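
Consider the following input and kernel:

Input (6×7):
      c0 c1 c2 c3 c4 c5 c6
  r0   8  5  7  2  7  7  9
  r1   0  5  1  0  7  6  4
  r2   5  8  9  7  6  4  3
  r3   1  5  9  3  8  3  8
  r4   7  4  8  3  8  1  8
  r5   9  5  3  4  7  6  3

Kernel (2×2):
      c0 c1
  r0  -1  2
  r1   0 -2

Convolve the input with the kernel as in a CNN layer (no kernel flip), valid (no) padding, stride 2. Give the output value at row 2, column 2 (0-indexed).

-18

The receptive field on the input at this output position is [8 1 / 7 6]. Elementwise product with the kernel and sum: 8·-1 + 1·2 + 6·-2.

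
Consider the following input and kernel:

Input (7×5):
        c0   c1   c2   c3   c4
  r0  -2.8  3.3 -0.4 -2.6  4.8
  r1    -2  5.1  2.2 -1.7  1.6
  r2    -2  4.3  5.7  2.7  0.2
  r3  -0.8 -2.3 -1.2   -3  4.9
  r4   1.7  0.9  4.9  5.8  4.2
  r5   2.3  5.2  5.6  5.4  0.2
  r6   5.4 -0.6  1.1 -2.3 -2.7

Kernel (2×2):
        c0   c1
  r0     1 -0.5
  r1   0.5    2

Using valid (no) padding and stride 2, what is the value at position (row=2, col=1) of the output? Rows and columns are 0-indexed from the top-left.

15.6

The receptive field on the input at this output position is [4.9 5.8 / 5.6 5.4]. Elementwise product with the kernel and sum: 4.9·1 + 5.8·-0.5 + 5.6·0.5 + 5.4·2.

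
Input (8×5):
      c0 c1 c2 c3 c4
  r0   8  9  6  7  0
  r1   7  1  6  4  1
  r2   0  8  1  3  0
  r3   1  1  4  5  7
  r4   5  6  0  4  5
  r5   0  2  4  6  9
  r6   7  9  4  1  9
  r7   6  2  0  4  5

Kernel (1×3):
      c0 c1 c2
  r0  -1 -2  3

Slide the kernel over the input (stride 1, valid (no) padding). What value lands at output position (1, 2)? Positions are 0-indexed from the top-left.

-11

The receptive field on the input at this output position is [6 4 1]. Elementwise product with the kernel and sum: 6·-1 + 4·-2 + 1·3.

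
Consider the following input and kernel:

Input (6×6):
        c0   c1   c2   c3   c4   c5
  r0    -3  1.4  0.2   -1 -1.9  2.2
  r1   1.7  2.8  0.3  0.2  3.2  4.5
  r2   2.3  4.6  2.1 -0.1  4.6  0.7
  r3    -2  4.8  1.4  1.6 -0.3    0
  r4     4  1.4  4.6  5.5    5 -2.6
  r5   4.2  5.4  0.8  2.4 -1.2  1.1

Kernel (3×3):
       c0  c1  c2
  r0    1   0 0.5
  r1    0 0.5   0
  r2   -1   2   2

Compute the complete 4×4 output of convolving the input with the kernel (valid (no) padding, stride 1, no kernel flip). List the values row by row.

Output[0,0]: The receptive field on the input at this output position is [-3 1.4 0.2 / 1.7 2.8 0.3 / 2.3 4.6 2.1]. Elementwise product with the kernel and sum: -3·1 + 0.2·0.5 + 2.8·0.5 + 2.3·-1 + 4.6·2 + 2.1·2.
Output[0,1]: The receptive field on the input at this output position is [1.4 0.2 -1 / 2.8 0.3 0.2 / 4.6 2.1 -0.1]. Elementwise product with the kernel and sum: 1.4·1 + -1·0.5 + 0.3·0.5 + 4.6·-1 + 2.1·2 + -0.1·2.

9.6 0.45 6.25 12.4
18.55 5.15 3.05 2.55
13.75 24.05 21.6 -0.6
7.6 8.9 5.6 1.5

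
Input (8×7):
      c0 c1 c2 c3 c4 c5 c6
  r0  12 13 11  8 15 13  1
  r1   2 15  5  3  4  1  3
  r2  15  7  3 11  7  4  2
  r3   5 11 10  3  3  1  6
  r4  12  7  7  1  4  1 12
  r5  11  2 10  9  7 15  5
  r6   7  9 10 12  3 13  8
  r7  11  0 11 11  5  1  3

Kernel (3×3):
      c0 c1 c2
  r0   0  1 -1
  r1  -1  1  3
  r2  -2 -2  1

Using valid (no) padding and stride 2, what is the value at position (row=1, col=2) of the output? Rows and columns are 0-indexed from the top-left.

20

The receptive field on the input at this output position is [7 4 2 / 3 1 6 / 4 1 12]. Elementwise product with the kernel and sum: 4·1 + 2·-1 + 3·-1 + 1·1 + 6·3 + 4·-2 + 1·-2 + 12·1.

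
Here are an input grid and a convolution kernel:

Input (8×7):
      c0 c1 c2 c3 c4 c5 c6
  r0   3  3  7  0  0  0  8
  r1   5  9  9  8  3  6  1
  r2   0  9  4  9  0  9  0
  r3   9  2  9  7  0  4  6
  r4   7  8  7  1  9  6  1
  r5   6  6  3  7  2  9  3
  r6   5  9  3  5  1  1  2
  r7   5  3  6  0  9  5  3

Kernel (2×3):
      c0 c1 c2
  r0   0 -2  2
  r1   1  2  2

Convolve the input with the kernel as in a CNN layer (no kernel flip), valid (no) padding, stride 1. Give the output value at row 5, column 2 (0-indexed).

5

The receptive field on the input at this output position is [3 7 2 / 3 5 1]. Elementwise product with the kernel and sum: 7·-2 + 2·2 + 3·1 + 5·2 + 1·2.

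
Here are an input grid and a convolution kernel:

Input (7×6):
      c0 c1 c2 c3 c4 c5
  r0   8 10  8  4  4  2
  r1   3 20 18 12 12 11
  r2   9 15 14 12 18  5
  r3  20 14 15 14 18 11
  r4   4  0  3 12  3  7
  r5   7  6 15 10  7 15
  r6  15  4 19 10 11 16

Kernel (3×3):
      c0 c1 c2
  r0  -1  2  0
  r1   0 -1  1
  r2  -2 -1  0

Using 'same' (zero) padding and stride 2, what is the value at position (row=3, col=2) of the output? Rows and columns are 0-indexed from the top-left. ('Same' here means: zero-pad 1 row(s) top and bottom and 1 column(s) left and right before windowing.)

9

The receptive field on the zero-padded input at this output position is [10 7 15 / 10 11 16 / 0 0 0]. Elementwise product with the kernel and sum: 10·-1 + 7·2 + 11·-1 + 16·1 + 0·-2 + 0·-1.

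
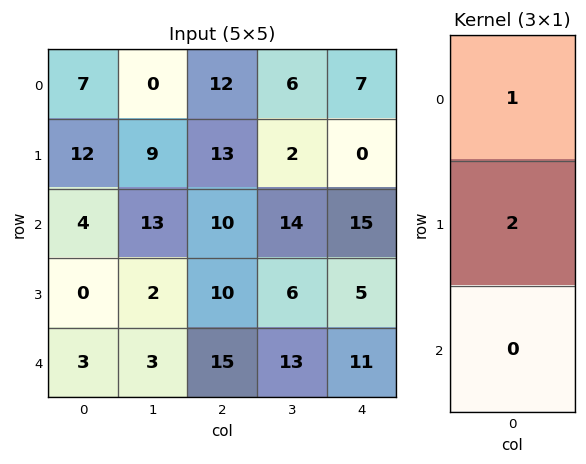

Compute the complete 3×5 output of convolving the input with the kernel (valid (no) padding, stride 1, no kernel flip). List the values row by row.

31 18 38 10 7
20 35 33 30 30
4 17 30 26 25

Output[0,0]: The receptive field on the input at this output position is [7 / 12 / 4]. Elementwise product with the kernel and sum: 7·1 + 12·2.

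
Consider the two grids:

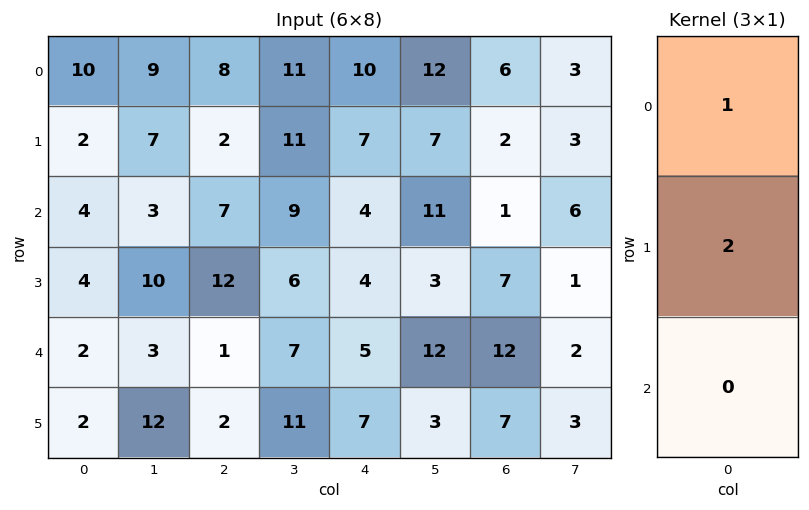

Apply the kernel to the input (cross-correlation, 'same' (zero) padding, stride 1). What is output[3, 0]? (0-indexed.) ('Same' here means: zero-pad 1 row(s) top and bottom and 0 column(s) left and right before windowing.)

12

The receptive field on the zero-padded input at this output position is [4 / 4 / 2]. Elementwise product with the kernel and sum: 4·1 + 4·2.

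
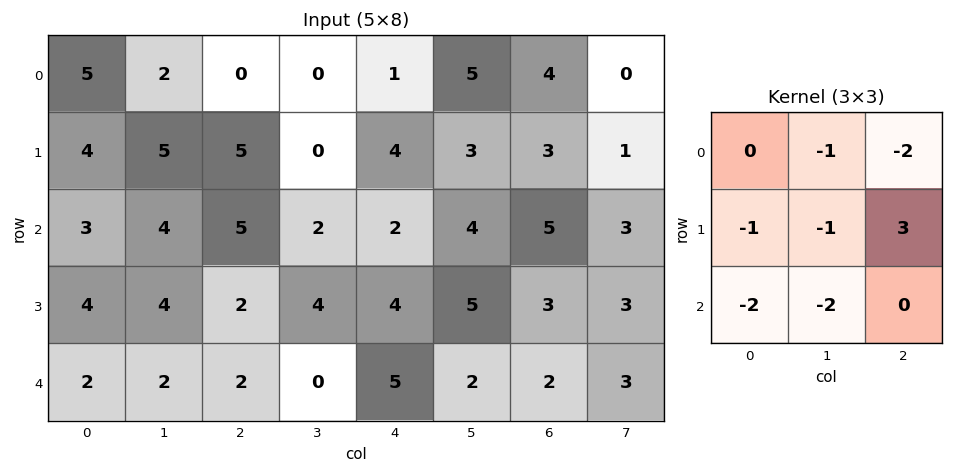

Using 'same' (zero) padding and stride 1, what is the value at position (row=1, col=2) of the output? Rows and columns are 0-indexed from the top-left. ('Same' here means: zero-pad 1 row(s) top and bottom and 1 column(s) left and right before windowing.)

The receptive field on the zero-padded input at this output position is [2 0 0 / 5 5 0 / 4 5 2]. Elementwise product with the kernel and sum: 0·-1 + 0·-2 + 5·-1 + 5·-1 + 0·3 + 4·-2 + 5·-2.

-28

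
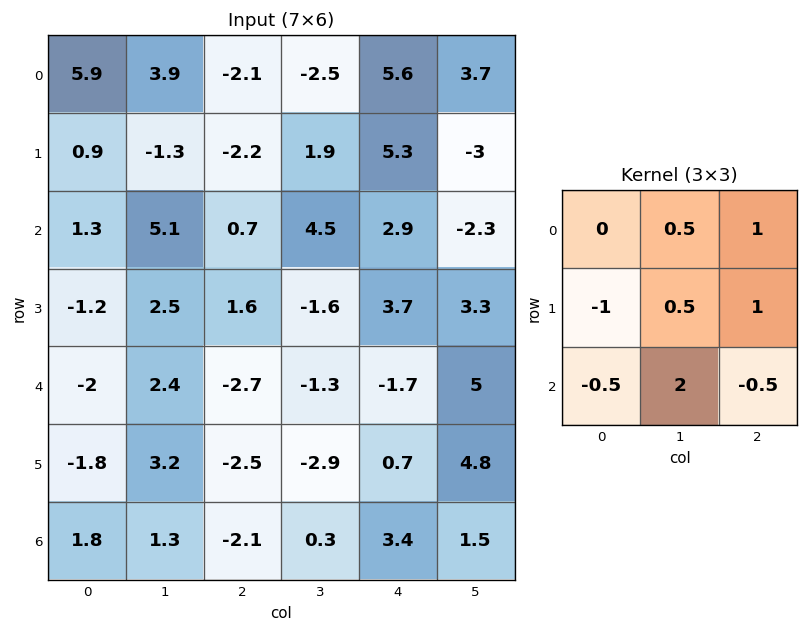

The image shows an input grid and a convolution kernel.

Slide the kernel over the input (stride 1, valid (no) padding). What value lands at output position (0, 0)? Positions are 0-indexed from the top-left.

5.3

The receptive field on the input at this output position is [5.9 3.9 -2.1 / 0.9 -1.3 -2.2 / 1.3 5.1 0.7]. Elementwise product with the kernel and sum: 3.9·0.5 + -2.1·1 + 0.9·-1 + -1.3·0.5 + -2.2·1 + 1.3·-0.5 + 5.1·2 + 0.7·-0.5.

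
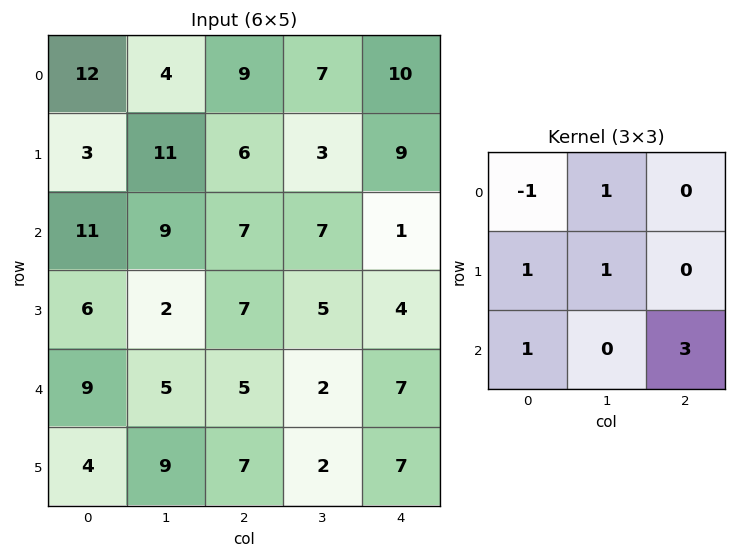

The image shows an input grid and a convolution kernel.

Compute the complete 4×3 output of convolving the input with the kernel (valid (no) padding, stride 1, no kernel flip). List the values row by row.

38 52 17
55 28 30
30 18 38
35 30 33

Output[0,0]: The receptive field on the input at this output position is [12 4 9 / 3 11 6 / 11 9 7]. Elementwise product with the kernel and sum: 12·-1 + 4·1 + 3·1 + 11·1 + 11·1 + 7·3.
Output[0,1]: The receptive field on the input at this output position is [4 9 7 / 11 6 3 / 9 7 7]. Elementwise product with the kernel and sum: 4·-1 + 9·1 + 11·1 + 6·1 + 9·1 + 7·3.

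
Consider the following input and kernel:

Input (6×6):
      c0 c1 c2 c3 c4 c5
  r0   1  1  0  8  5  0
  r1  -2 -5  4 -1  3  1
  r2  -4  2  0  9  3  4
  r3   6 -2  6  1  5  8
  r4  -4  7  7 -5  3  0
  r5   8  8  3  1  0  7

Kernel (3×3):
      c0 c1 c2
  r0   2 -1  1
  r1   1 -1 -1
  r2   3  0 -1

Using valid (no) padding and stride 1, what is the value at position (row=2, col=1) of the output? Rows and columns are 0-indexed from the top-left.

30

The receptive field on the input at this output position is [2 0 9 / -2 6 1 / 7 7 -5]. Elementwise product with the kernel and sum: 2·2 + 0·-1 + 9·1 + -2·1 + 6·-1 + 1·-1 + 7·3 + -5·-1.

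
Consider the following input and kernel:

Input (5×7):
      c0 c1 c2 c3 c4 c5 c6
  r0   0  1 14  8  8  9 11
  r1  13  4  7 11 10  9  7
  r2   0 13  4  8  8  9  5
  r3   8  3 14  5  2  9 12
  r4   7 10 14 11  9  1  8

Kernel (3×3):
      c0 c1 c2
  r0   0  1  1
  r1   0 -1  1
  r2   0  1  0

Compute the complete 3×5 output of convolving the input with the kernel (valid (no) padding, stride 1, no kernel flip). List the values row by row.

31 30 23 24 27
5 36 26 22 21
38 17 24 33 18

Output[0,0]: The receptive field on the input at this output position is [0 1 14 / 13 4 7 / 0 13 4]. Elementwise product with the kernel and sum: 1·1 + 14·1 + 4·-1 + 7·1 + 13·1.
Output[0,1]: The receptive field on the input at this output position is [1 14 8 / 4 7 11 / 13 4 8]. Elementwise product with the kernel and sum: 14·1 + 8·1 + 7·-1 + 11·1 + 4·1.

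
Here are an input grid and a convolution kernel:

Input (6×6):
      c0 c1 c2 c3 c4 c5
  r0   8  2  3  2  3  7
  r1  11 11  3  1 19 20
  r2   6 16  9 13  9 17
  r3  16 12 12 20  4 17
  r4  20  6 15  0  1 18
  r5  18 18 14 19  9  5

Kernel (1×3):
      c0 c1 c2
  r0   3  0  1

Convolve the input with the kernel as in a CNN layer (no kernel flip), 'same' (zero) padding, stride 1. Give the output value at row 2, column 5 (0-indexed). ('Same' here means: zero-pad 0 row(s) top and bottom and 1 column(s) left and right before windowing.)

The receptive field on the zero-padded input at this output position is [9 17 0]. Elementwise product with the kernel and sum: 9·3 + 0·1.

27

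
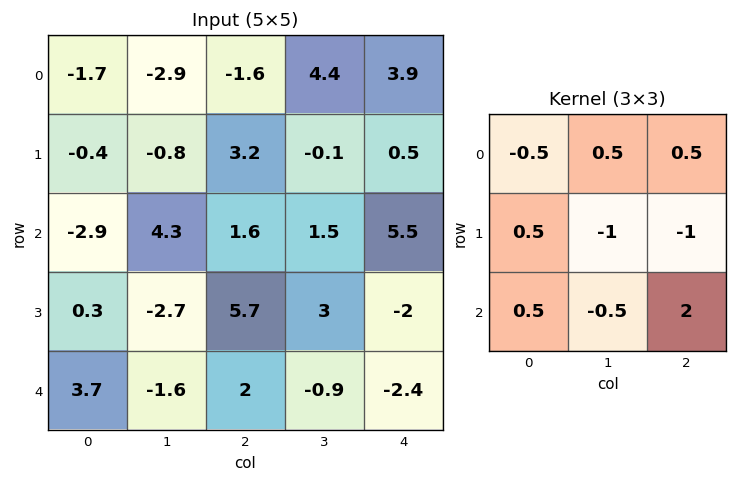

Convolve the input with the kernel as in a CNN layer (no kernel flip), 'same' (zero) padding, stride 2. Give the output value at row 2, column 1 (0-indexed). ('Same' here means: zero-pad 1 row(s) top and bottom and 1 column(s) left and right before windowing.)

3.8

The receptive field on the zero-padded input at this output position is [-2.7 5.7 3 / -1.6 2 -0.9 / 0 0 0]. Elementwise product with the kernel and sum: -2.7·-0.5 + 5.7·0.5 + 3·0.5 + -1.6·0.5 + 2·-1 + -0.9·-1 + 0·0.5 + 0·-0.5 + 0·2.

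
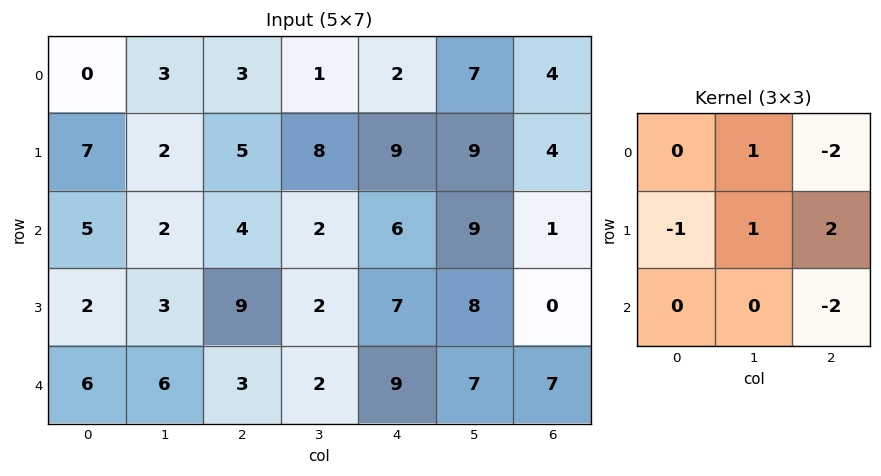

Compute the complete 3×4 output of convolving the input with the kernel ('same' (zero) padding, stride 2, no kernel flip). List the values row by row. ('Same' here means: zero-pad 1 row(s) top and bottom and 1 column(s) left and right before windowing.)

2 -14 -3 -3
6 -9 -3 -4
14 6 12 0

Output[0,0]: The receptive field on the zero-padded input at this output position is [0 0 0 / 0 0 3 / 0 7 2]. Elementwise product with the kernel and sum: 0·1 + 0·-2 + 0·-1 + 0·1 + 3·2 + 2·-2.
Output[0,1]: The receptive field on the zero-padded input at this output position is [0 0 0 / 3 3 1 / 2 5 8]. Elementwise product with the kernel and sum: 0·1 + 0·-2 + 3·-1 + 3·1 + 1·2 + 8·-2.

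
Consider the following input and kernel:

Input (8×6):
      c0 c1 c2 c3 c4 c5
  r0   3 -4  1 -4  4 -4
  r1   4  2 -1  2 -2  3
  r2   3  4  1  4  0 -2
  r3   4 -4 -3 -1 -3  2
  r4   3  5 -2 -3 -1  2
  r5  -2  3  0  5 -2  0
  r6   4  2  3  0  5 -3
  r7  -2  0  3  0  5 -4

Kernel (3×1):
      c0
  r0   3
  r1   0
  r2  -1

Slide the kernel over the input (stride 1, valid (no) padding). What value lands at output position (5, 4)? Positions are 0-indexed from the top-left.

The receptive field on the input at this output position is [-2 / 5 / 5]. Elementwise product with the kernel and sum: -2·3 + 5·-1.

-11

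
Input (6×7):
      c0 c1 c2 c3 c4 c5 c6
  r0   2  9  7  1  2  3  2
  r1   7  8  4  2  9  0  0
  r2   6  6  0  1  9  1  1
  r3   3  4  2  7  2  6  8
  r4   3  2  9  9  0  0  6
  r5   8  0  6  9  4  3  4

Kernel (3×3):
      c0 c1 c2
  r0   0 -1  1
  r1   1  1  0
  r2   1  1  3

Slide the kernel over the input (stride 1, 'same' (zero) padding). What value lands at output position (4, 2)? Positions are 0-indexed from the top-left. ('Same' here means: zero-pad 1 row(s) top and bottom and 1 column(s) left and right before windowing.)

The receptive field on the zero-padded input at this output position is [4 2 7 / 2 9 9 / 0 6 9]. Elementwise product with the kernel and sum: 2·-1 + 7·1 + 2·1 + 9·1 + 0·1 + 6·1 + 9·3.

49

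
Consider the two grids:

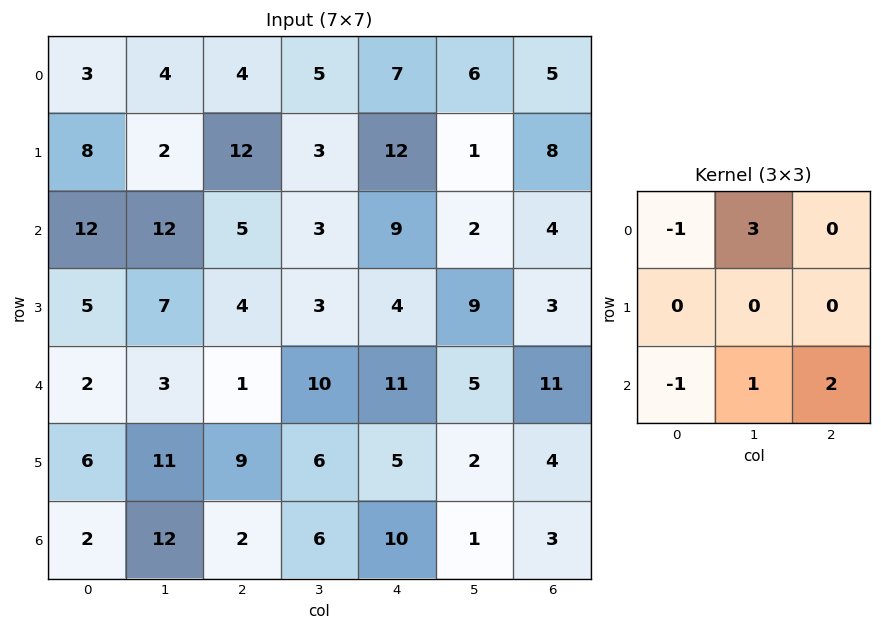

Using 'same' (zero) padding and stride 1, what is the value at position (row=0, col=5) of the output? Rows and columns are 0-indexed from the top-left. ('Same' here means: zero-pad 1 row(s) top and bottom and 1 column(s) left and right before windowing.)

The receptive field on the zero-padded input at this output position is [0 0 0 / 7 6 5 / 12 1 8]. Elementwise product with the kernel and sum: 0·-1 + 0·3 + 12·-1 + 1·1 + 8·2.

5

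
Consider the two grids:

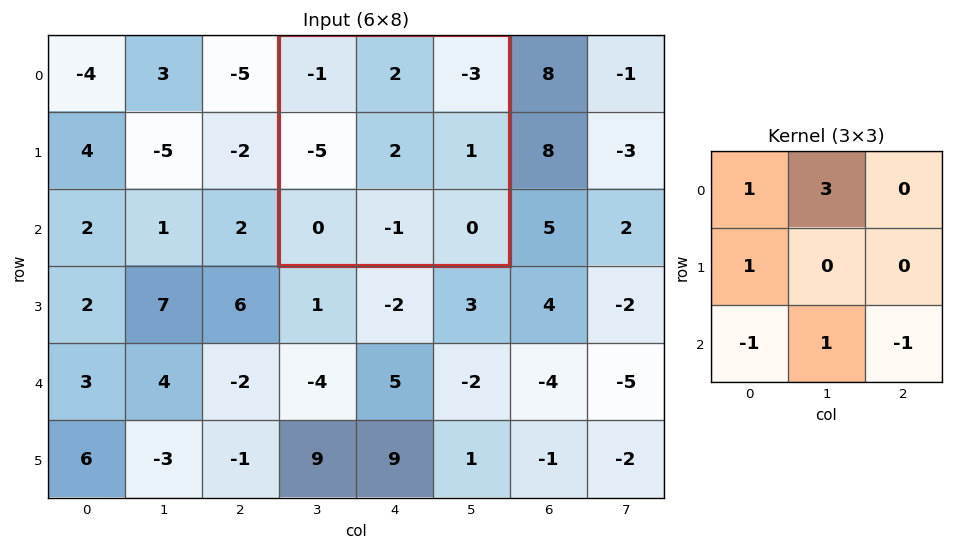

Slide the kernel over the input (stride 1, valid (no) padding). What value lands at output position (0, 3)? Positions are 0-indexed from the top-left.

-1

The receptive field on the input at this output position is [-1 2 -3 / -5 2 1 / 0 -1 0]. Elementwise product with the kernel and sum: -1·1 + 2·3 + -5·1 + 0·-1 + -1·1 + 0·-1.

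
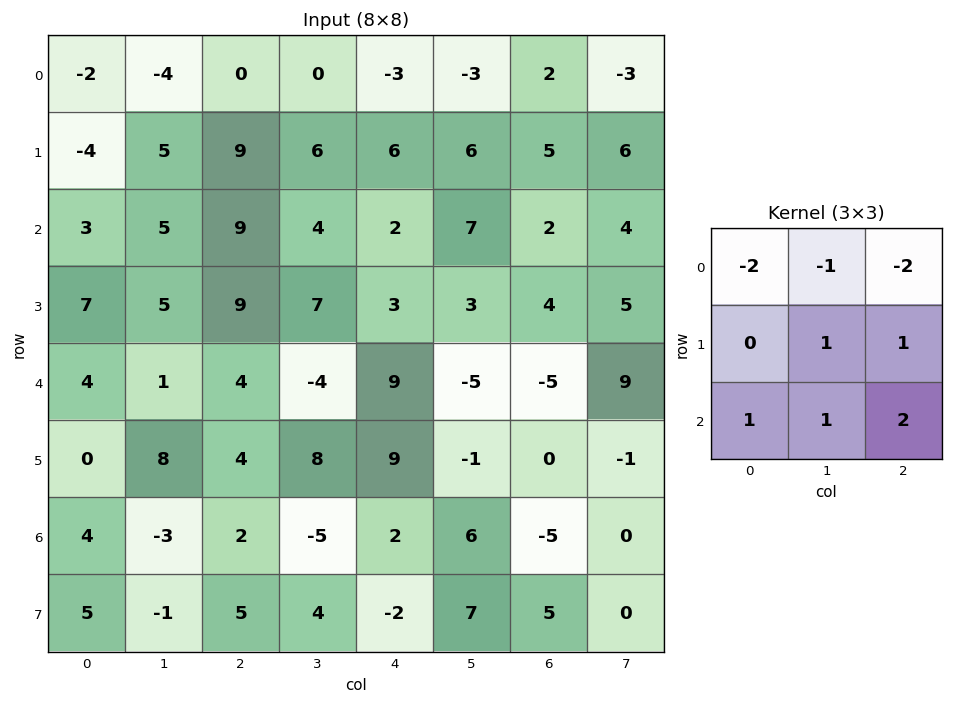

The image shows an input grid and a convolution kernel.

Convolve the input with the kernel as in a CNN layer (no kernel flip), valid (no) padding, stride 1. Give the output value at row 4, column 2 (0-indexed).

-4

The receptive field on the input at this output position is [4 -4 9 / 4 8 9 / 2 -5 2]. Elementwise product with the kernel and sum: 4·-2 + -4·-1 + 9·-2 + 8·1 + 9·1 + 2·1 + -5·1 + 2·2.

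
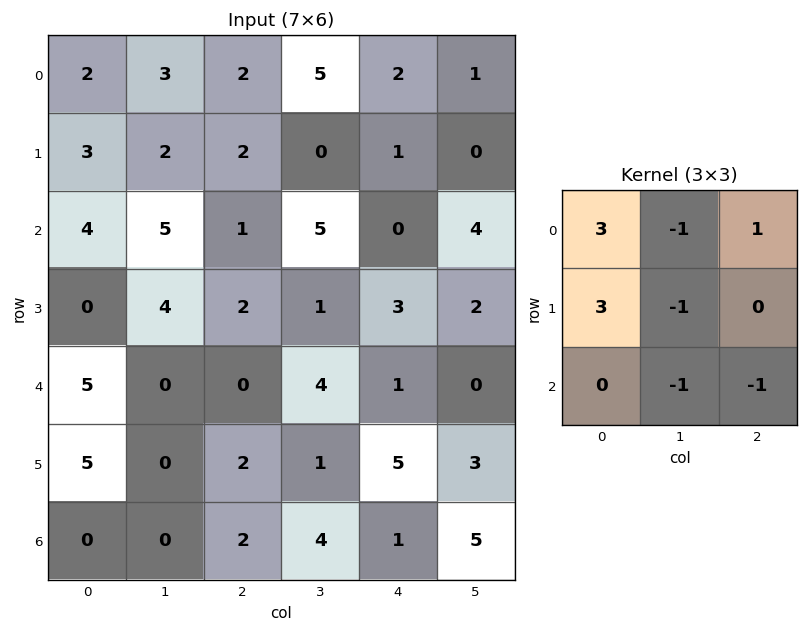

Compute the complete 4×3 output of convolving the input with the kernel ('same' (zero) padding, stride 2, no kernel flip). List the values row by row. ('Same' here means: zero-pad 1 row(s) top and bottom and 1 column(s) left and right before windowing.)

Output[0,0]: The receptive field on the zero-padded input at this output position is [0 0 0 / 0 2 3 / 0 3 2]. Elementwise product with the kernel and sum: 0·3 + 0·-1 + 0·1 + 0·3 + 2·-1 + 3·-1 + 2·-1.
Output[0,1]: The receptive field on the zero-padded input at this output position is [0 0 0 / 3 2 5 / 2 2 0]. Elementwise product with the kernel and sum: 0·3 + 0·-1 + 0·1 + 3·3 + 2·-1 + 2·-1 + 0·-1.

-7 5 12
-9 15 9
-6 8 5
-5 -3 12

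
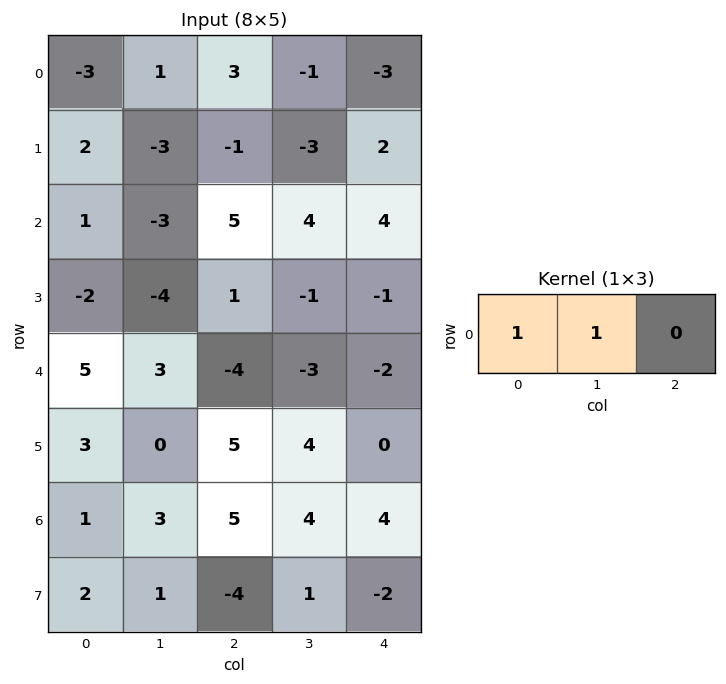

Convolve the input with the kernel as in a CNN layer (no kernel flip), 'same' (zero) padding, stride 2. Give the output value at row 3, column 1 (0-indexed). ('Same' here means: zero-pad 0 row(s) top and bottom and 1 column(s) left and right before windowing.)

The receptive field on the zero-padded input at this output position is [3 5 4]. Elementwise product with the kernel and sum: 3·1 + 5·1.

8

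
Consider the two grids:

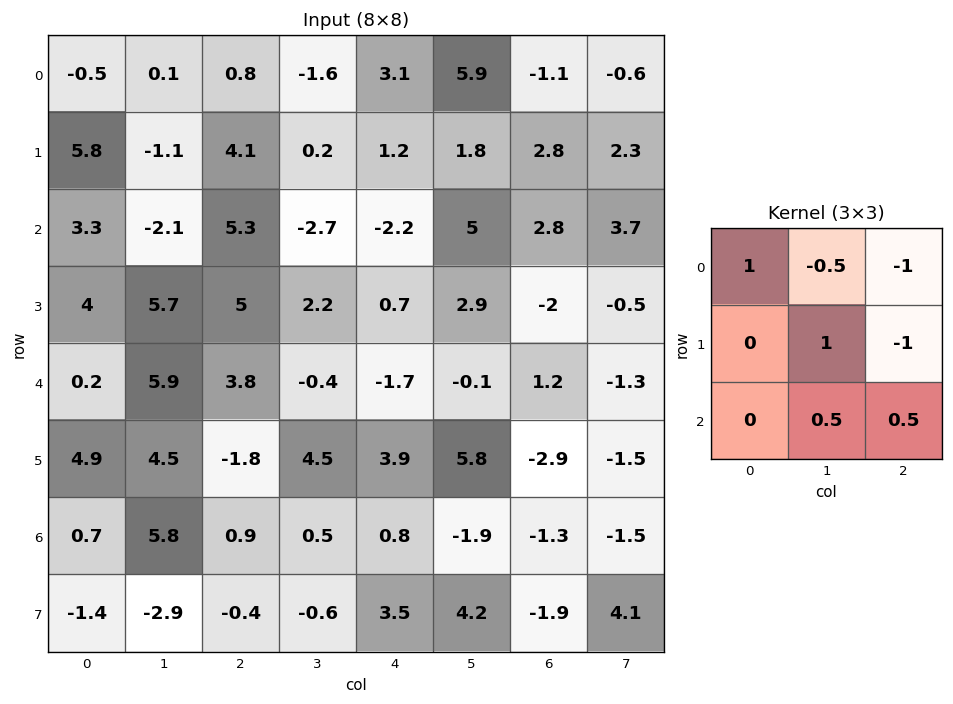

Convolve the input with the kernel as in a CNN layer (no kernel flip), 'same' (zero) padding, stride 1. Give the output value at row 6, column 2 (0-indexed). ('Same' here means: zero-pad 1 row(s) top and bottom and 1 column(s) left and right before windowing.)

The receptive field on the zero-padded input at this output position is [4.5 -1.8 4.5 / 5.8 0.9 0.5 / -2.9 -0.4 -0.6]. Elementwise product with the kernel and sum: 4.5·1 + -1.8·-0.5 + 4.5·-1 + 0.9·1 + 0.5·-1 + -0.4·0.5 + -0.6·0.5.

0.8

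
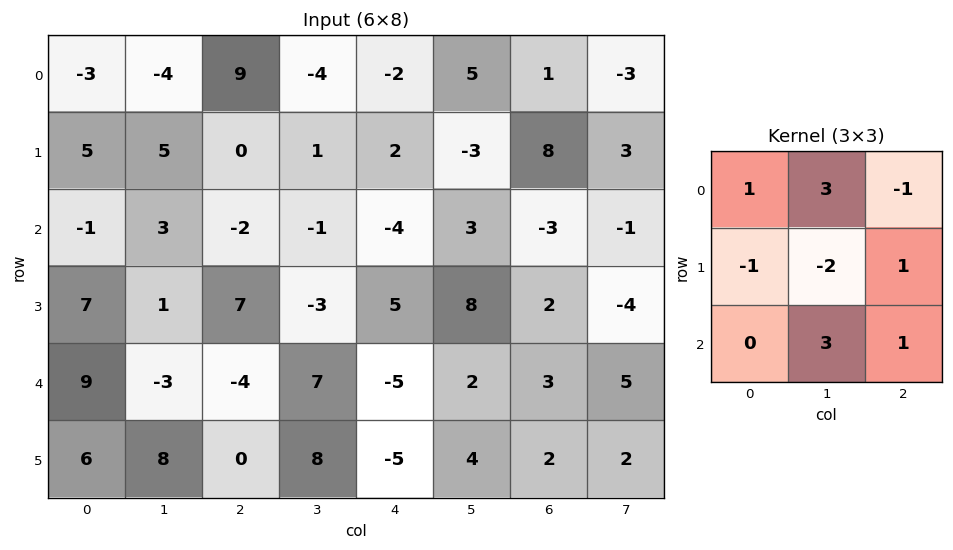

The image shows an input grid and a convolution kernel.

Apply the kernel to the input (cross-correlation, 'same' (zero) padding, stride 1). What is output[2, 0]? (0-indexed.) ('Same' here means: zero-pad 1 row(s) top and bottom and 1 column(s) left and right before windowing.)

The receptive field on the zero-padded input at this output position is [0 5 5 / 0 -1 3 / 0 7 1]. Elementwise product with the kernel and sum: 0·1 + 5·3 + 5·-1 + 0·-1 + -1·-2 + 3·1 + 7·3 + 1·1.

37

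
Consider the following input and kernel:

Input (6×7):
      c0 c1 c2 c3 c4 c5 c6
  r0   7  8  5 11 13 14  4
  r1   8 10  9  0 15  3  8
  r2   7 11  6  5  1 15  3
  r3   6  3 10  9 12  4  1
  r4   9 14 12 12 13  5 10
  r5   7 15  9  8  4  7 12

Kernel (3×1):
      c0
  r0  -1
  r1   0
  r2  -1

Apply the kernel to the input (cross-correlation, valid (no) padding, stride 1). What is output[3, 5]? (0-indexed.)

The receptive field on the input at this output position is [4 / 5 / 7]. Elementwise product with the kernel and sum: 4·-1 + 7·-1.

-11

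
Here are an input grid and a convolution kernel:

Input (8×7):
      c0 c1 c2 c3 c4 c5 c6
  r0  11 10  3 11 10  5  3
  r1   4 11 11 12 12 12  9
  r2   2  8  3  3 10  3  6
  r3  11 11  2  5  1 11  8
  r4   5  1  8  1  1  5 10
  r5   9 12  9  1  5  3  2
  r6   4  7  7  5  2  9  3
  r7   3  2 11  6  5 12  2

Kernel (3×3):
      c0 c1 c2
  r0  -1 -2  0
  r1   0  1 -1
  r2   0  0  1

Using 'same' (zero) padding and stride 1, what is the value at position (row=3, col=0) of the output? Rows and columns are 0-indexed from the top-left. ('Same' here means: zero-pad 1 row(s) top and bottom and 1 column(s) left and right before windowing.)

-3

The receptive field on the zero-padded input at this output position is [0 2 8 / 0 11 11 / 0 5 1]. Elementwise product with the kernel and sum: 0·-1 + 2·-2 + 11·1 + 11·-1 + 1·1.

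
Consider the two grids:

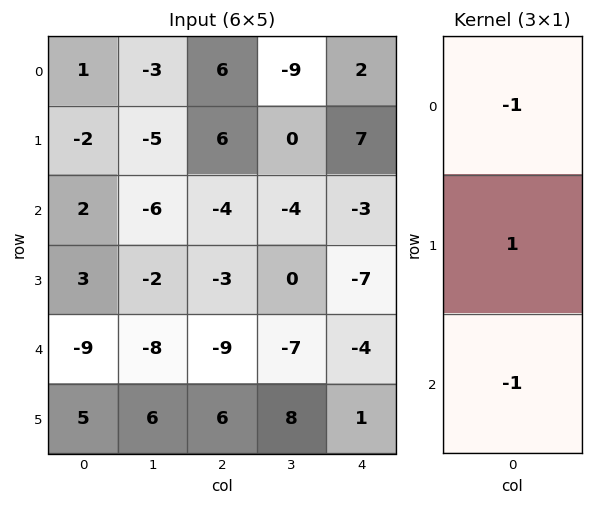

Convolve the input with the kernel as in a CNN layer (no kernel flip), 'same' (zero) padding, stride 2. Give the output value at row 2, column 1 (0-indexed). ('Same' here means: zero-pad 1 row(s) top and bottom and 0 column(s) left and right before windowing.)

-12

The receptive field on the zero-padded input at this output position is [-3 / -9 / 6]. Elementwise product with the kernel and sum: -3·-1 + -9·1 + 6·-1.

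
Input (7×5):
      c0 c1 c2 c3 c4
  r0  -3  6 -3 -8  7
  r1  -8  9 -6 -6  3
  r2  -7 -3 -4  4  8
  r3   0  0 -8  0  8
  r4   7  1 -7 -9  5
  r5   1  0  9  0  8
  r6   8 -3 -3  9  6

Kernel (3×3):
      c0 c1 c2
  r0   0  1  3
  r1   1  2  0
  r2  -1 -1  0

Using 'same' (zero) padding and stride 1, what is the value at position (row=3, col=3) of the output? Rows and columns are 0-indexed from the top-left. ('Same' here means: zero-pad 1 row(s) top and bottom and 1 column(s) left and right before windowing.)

The receptive field on the zero-padded input at this output position is [-4 4 8 / -8 0 8 / -7 -9 5]. Elementwise product with the kernel and sum: 4·1 + 8·3 + -8·1 + 0·2 + -7·-1 + -9·-1.

36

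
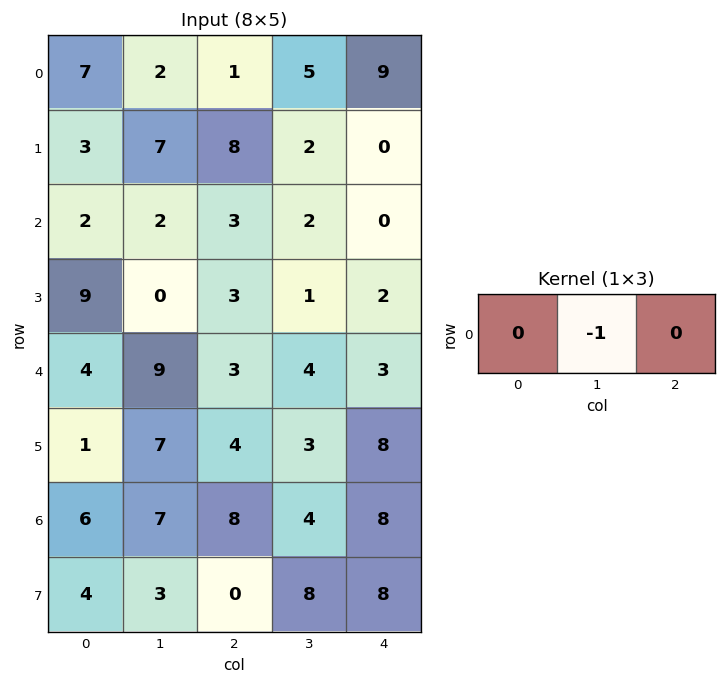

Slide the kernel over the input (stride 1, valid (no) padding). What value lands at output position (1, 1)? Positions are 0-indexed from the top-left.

-8

The receptive field on the input at this output position is [7 8 2]. Elementwise product with the kernel and sum: 8·-1.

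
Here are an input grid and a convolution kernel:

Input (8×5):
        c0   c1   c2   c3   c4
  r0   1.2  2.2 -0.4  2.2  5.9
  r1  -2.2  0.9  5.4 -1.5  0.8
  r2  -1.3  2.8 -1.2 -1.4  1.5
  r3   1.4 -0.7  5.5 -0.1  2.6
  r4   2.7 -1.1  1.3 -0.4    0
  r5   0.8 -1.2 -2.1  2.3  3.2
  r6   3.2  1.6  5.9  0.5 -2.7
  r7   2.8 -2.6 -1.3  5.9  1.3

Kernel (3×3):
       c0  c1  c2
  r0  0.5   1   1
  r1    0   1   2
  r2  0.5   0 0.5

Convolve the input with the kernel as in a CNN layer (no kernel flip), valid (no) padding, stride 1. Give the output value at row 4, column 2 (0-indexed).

10.55

The receptive field on the input at this output position is [1.3 -0.4 0 / -2.1 2.3 3.2 / 5.9 0.5 -2.7]. Elementwise product with the kernel and sum: 1.3·0.5 + -0.4·1 + 0·1 + 2.3·1 + 3.2·2 + 5.9·0.5 + -2.7·0.5.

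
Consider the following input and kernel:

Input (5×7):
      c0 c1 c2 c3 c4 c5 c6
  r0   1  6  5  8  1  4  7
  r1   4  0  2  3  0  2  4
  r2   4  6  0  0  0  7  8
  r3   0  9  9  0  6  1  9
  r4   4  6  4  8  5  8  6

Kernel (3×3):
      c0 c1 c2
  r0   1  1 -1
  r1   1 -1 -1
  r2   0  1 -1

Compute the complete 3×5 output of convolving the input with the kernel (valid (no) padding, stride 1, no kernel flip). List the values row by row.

Output[0,0]: The receptive field on the input at this output position is [1 6 5 / 4 0 2 / 4 6 0]. Elementwise product with the kernel and sum: 1·1 + 6·1 + 5·-1 + 4·1 + 0·-1 + 2·-1 + 6·1 + 0·-1.

10 -2 11 -1 -9
0 14 -1 -1 -25
-6 2 6 -17 -3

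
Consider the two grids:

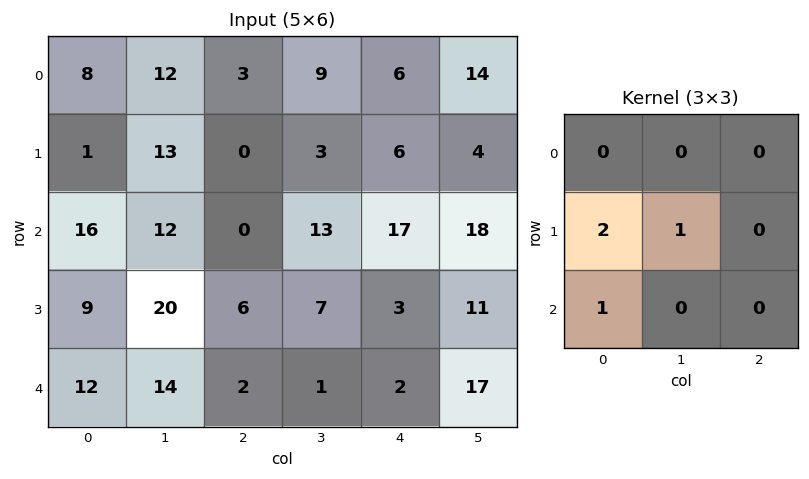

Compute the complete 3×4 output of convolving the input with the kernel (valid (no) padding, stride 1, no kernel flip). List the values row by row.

Output[0,0]: The receptive field on the input at this output position is [8 12 3 / 1 13 0 / 16 12 0]. Elementwise product with the kernel and sum: 1·2 + 13·1 + 16·1.
Output[0,1]: The receptive field on the input at this output position is [12 3 9 / 13 0 3 / 12 0 13]. Elementwise product with the kernel and sum: 13·2 + 0·1 + 12·1.

31 38 3 25
53 44 19 50
50 60 21 18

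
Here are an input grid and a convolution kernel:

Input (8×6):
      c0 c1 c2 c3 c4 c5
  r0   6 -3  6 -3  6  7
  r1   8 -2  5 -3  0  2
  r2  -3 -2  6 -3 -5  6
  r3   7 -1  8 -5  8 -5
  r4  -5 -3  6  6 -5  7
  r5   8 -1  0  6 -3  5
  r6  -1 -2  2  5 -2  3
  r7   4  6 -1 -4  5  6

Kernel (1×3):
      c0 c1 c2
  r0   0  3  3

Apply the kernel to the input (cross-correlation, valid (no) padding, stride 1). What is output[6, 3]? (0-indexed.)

The receptive field on the input at this output position is [5 -2 3]. Elementwise product with the kernel and sum: -2·3 + 3·3.

3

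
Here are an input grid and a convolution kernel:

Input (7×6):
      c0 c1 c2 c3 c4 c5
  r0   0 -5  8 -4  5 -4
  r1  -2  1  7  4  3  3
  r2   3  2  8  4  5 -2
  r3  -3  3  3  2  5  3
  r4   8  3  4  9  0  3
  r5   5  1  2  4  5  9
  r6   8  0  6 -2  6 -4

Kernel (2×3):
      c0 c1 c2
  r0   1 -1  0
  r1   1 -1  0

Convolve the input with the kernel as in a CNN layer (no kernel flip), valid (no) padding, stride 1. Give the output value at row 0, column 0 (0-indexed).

The receptive field on the input at this output position is [0 -5 8 / -2 1 7]. Elementwise product with the kernel and sum: 0·1 + -5·-1 + -2·1 + 1·-1.

2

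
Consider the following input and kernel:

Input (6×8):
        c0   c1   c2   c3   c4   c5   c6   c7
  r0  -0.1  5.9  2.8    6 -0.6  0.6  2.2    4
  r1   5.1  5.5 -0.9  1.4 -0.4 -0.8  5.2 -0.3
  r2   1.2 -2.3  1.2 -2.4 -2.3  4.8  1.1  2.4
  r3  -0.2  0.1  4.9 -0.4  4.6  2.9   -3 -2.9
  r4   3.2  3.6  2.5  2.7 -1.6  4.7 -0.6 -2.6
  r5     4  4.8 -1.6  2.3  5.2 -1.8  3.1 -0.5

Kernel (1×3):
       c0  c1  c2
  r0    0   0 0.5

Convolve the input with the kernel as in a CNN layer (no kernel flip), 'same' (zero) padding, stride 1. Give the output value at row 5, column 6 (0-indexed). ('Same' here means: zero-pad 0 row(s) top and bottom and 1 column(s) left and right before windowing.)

The receptive field on the zero-padded input at this output position is [-1.8 3.1 -0.5]. Elementwise product with the kernel and sum: -0.5·0.5.

-0.25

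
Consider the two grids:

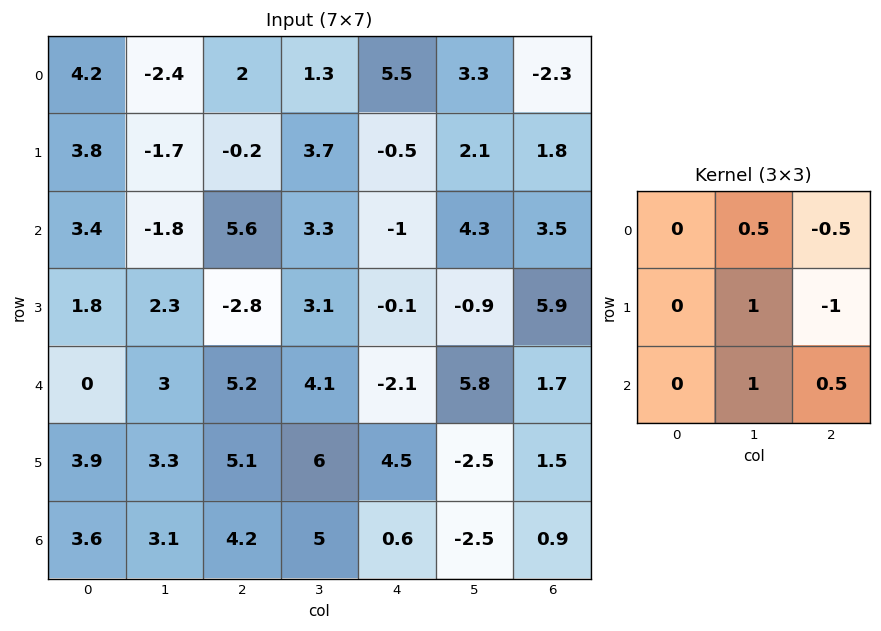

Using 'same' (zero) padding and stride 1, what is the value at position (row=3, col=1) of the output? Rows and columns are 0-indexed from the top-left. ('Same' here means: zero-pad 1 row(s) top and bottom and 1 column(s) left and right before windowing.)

7

The receptive field on the zero-padded input at this output position is [3.4 -1.8 5.6 / 1.8 2.3 -2.8 / 0 3 5.2]. Elementwise product with the kernel and sum: -1.8·0.5 + 5.6·-0.5 + 2.3·1 + -2.8·-1 + 3·1 + 5.2·0.5.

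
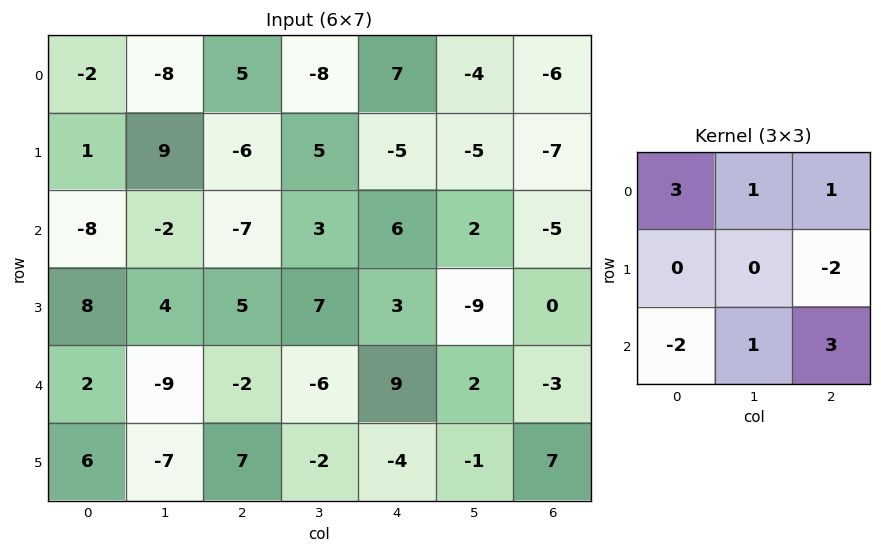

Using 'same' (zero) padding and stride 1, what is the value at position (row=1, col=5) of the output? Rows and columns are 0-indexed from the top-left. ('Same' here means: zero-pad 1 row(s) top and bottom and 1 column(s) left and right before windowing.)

The receptive field on the zero-padded input at this output position is [7 -4 -6 / -5 -5 -7 / 6 2 -5]. Elementwise product with the kernel and sum: 7·3 + -4·1 + -6·1 + -7·-2 + 6·-2 + 2·1 + -5·3.

0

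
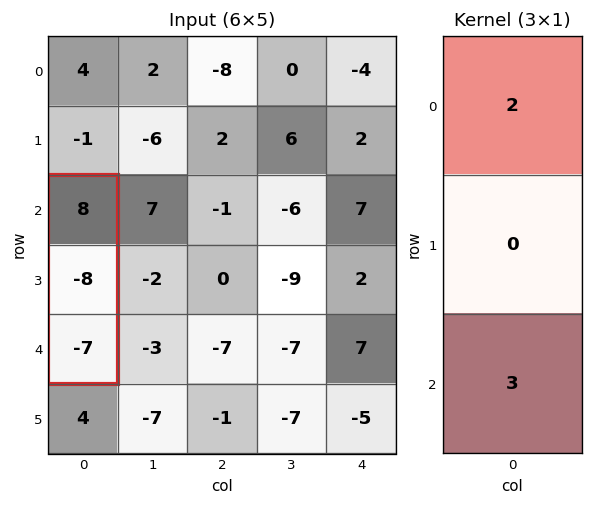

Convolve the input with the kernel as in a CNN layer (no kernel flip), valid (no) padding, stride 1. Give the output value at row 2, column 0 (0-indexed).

-5

The receptive field on the input at this output position is [8 / -8 / -7]. Elementwise product with the kernel and sum: 8·2 + -7·3.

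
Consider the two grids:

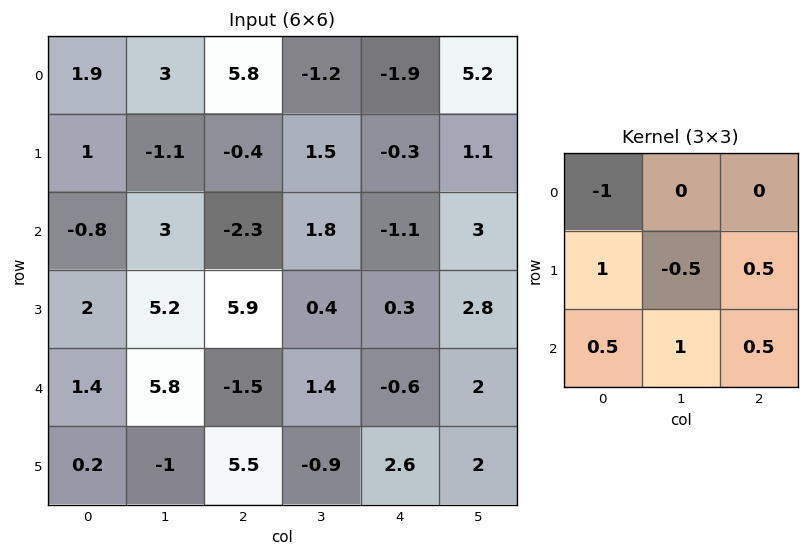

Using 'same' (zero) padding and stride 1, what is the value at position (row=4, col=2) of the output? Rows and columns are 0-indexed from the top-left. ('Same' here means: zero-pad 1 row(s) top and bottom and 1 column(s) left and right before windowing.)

The receptive field on the zero-padded input at this output position is [5.2 5.9 0.4 / 5.8 -1.5 1.4 / -1 5.5 -0.9]. Elementwise product with the kernel and sum: 5.2·-1 + 5.8·1 + -1.5·-0.5 + 1.4·0.5 + -1·0.5 + 5.5·1 + -0.9·0.5.

6.6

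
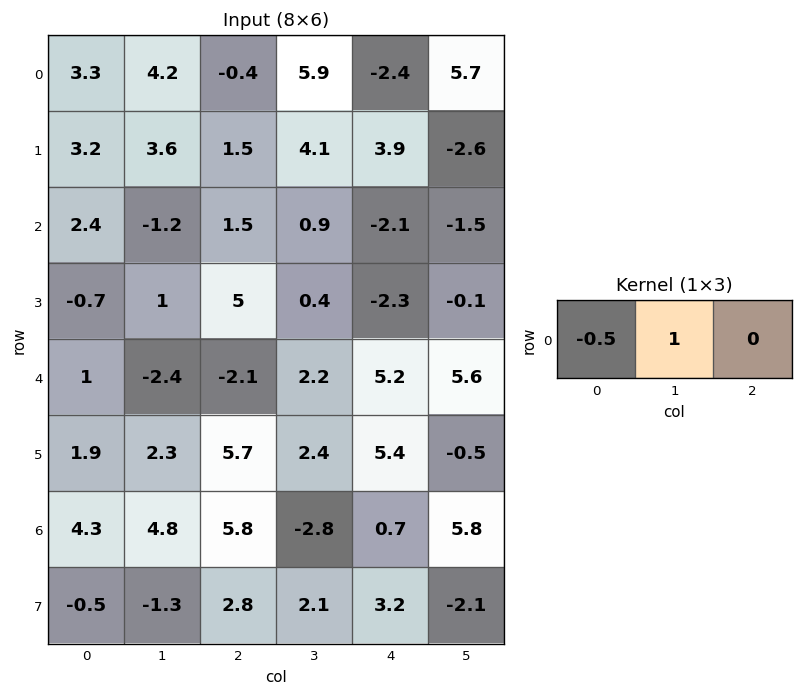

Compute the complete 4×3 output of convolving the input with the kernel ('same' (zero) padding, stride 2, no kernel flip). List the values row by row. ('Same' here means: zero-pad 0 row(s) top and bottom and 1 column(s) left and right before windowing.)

Output[0,0]: The receptive field on the zero-padded input at this output position is [0 3.3 4.2]. Elementwise product with the kernel and sum: 0·-0.5 + 3.3·1.
Output[0,1]: The receptive field on the zero-padded input at this output position is [4.2 -0.4 5.9]. Elementwise product with the kernel and sum: 4.2·-0.5 + -0.4·1.

3.3 -2.5 -5.35
2.4 2.1 -2.55
1 -0.9 4.1
4.3 3.4 2.1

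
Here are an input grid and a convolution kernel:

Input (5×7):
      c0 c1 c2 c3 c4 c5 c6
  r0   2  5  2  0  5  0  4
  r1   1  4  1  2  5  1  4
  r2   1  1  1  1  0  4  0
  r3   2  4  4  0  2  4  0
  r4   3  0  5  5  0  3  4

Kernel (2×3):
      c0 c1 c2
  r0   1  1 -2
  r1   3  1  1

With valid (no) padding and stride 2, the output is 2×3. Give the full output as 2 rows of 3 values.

Output[0,0]: The receptive field on the input at this output position is [2 5 2 / 1 4 1]. Elementwise product with the kernel and sum: 2·1 + 5·1 + 2·-2 + 1·3 + 4·1 + 1·1.

11 2 17
14 16 14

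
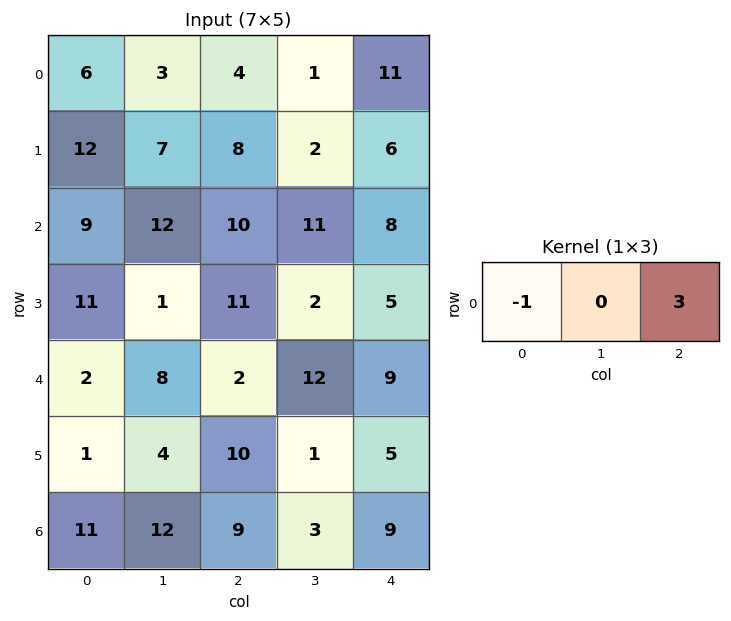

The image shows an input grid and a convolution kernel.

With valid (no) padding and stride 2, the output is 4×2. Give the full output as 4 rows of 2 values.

Output[0,0]: The receptive field on the input at this output position is [6 3 4]. Elementwise product with the kernel and sum: 6·-1 + 4·3.

6 29
21 14
4 25
16 18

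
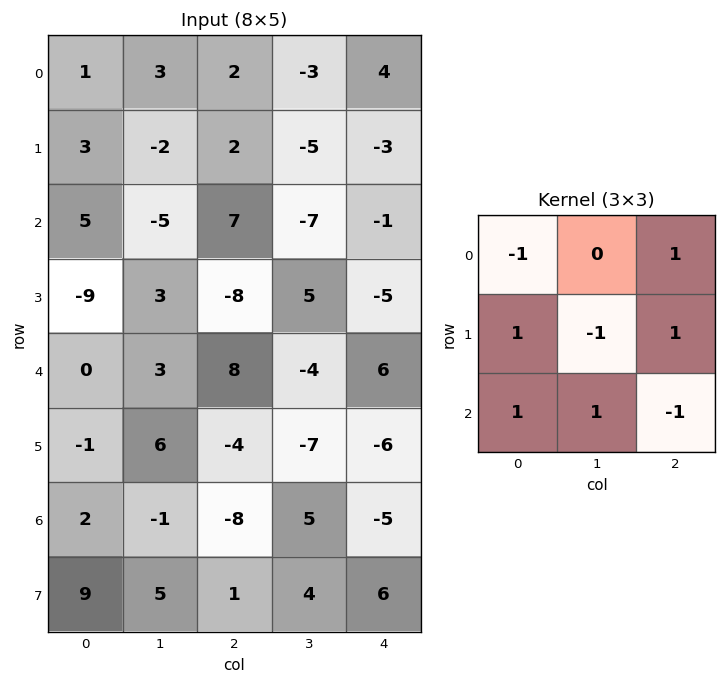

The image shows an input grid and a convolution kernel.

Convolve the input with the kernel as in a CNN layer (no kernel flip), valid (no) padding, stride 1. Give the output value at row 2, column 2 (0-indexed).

The receptive field on the input at this output position is [7 -7 -1 / -8 5 -5 / 8 -4 6]. Elementwise product with the kernel and sum: 7·-1 + -1·1 + -8·1 + 5·-1 + -5·1 + 8·1 + -4·1 + 6·-1.

-28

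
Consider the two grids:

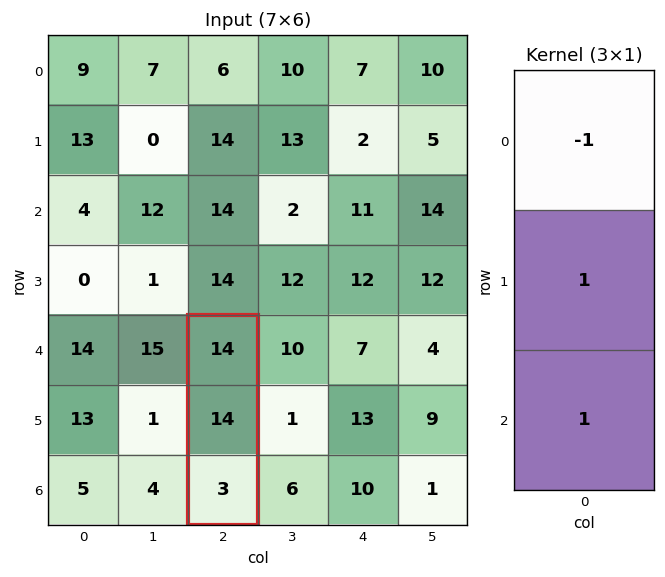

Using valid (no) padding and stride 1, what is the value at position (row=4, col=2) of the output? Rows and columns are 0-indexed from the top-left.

The receptive field on the input at this output position is [14 / 14 / 3]. Elementwise product with the kernel and sum: 14·-1 + 14·1 + 3·1.

3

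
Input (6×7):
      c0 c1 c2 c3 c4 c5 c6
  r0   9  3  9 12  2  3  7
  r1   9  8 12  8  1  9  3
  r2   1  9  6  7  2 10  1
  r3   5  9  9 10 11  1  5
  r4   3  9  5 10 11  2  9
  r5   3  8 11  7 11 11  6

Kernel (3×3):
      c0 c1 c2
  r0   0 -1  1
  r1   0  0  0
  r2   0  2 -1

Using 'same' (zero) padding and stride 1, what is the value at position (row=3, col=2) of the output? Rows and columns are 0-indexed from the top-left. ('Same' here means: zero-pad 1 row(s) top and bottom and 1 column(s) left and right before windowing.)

The receptive field on the zero-padded input at this output position is [9 6 7 / 9 9 10 / 9 5 10]. Elementwise product with the kernel and sum: 6·-1 + 7·1 + 5·2 + 10·-1.

1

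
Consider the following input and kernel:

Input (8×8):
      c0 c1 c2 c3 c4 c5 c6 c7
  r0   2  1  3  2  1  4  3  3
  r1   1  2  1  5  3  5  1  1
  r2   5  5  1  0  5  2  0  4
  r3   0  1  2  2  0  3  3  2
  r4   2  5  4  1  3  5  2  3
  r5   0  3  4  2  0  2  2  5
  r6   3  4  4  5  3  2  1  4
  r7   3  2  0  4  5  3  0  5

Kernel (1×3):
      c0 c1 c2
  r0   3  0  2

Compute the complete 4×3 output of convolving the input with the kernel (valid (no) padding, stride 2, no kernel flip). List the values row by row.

12 11 9
17 13 15
14 18 13
17 18 11

Output[0,0]: The receptive field on the input at this output position is [2 1 3]. Elementwise product with the kernel and sum: 2·3 + 3·2.
Output[0,1]: The receptive field on the input at this output position is [3 2 1]. Elementwise product with the kernel and sum: 3·3 + 1·2.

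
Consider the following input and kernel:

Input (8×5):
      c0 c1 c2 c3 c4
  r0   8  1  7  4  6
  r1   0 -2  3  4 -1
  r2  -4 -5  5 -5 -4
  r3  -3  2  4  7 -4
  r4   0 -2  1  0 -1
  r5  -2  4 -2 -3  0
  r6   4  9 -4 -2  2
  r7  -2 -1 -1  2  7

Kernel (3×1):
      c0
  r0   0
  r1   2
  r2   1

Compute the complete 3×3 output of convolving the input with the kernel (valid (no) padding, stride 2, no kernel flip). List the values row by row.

-4 11 -6
-6 9 -9
0 -8 2

Output[0,0]: The receptive field on the input at this output position is [8 / 0 / -4]. Elementwise product with the kernel and sum: 0·2 + -4·1.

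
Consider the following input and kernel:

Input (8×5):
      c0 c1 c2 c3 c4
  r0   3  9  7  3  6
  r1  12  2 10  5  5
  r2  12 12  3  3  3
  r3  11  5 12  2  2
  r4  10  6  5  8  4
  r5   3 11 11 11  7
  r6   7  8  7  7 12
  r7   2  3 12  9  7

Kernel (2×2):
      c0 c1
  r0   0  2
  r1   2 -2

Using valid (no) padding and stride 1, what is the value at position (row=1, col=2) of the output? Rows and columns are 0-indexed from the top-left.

The receptive field on the input at this output position is [10 5 / 3 3]. Elementwise product with the kernel and sum: 5·2 + 3·2 + 3·-2.

10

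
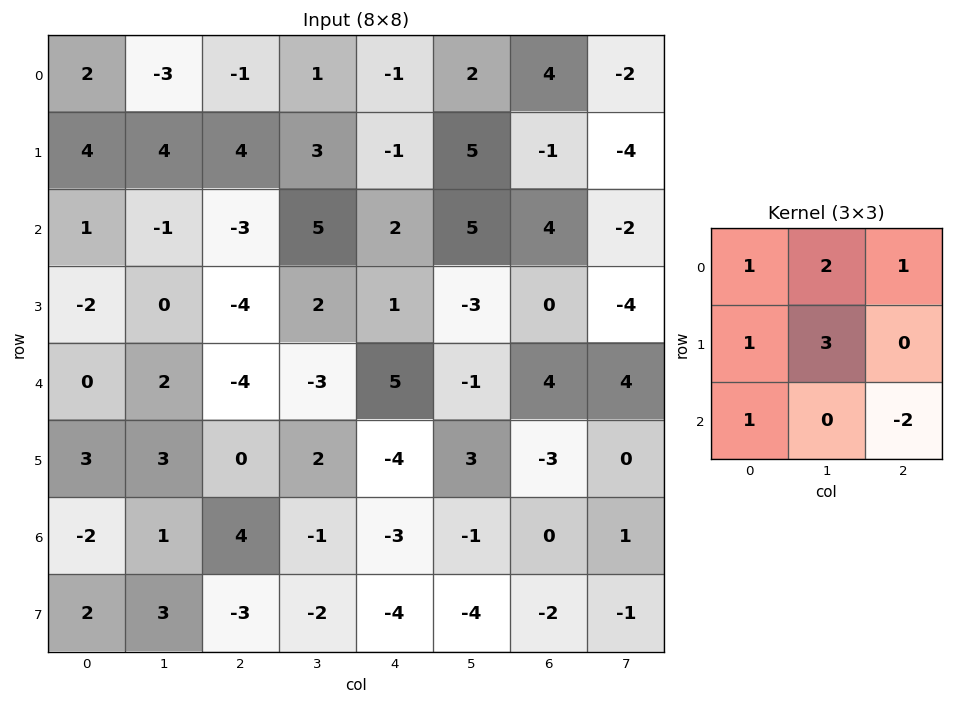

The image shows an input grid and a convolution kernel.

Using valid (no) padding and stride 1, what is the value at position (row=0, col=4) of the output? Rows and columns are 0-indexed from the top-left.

15

The receptive field on the input at this output position is [-1 2 4 / -1 5 -1 / 2 5 4]. Elementwise product with the kernel and sum: -1·1 + 2·2 + 4·1 + -1·1 + 5·3 + 2·1 + 4·-2.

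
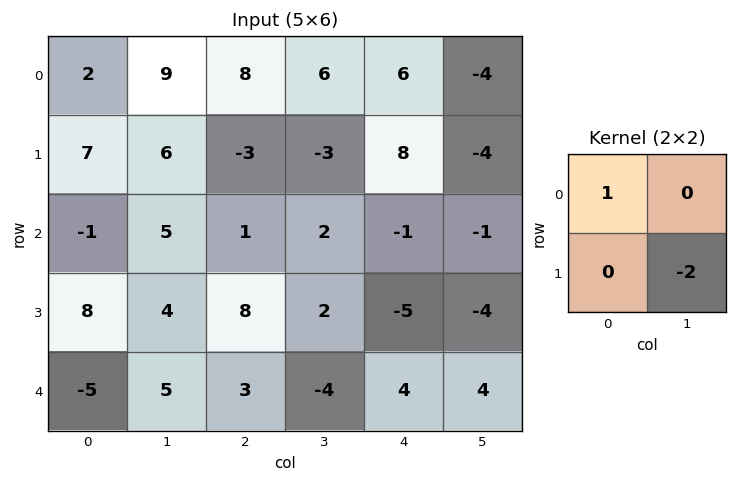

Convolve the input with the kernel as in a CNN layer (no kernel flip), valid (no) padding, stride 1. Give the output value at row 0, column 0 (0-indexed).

-10

The receptive field on the input at this output position is [2 9 / 7 6]. Elementwise product with the kernel and sum: 2·1 + 6·-2.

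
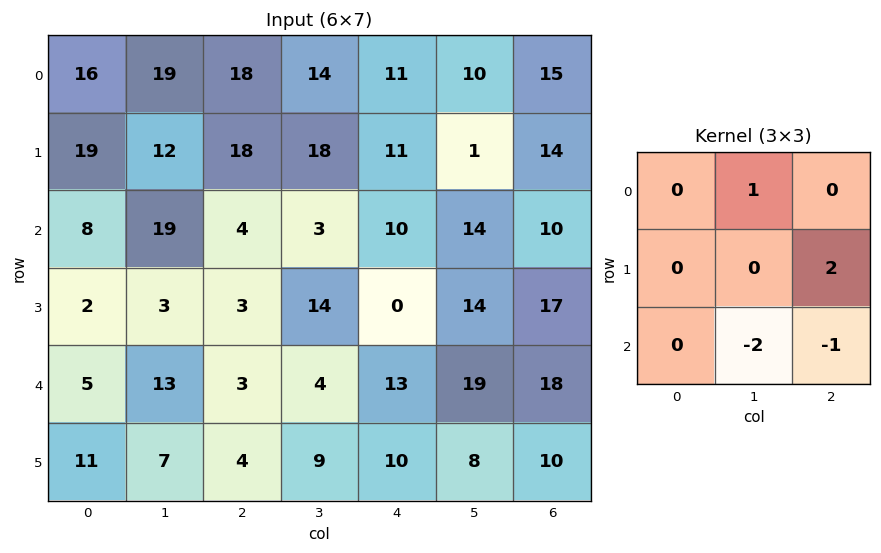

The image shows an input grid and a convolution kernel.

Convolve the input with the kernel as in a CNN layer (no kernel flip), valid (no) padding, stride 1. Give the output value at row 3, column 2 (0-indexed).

The receptive field on the input at this output position is [3 14 0 / 3 4 13 / 4 9 10]. Elementwise product with the kernel and sum: 14·1 + 13·2 + 9·-2 + 10·-1.

12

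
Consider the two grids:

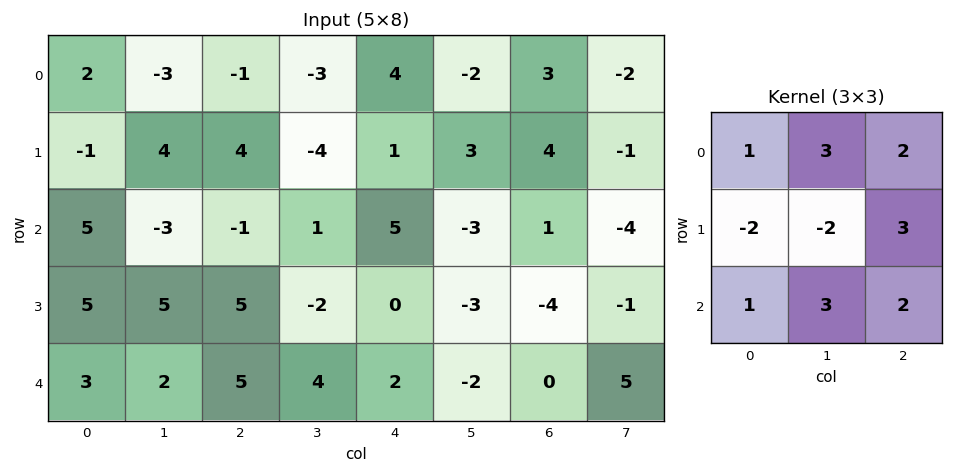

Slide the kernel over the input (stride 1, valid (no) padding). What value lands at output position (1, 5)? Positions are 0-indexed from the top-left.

The receptive field on the input at this output position is [3 4 -1 / -3 1 -4 / -3 -4 -1]. Elementwise product with the kernel and sum: 3·1 + 4·3 + -1·2 + -3·-2 + 1·-2 + -4·3 + -3·1 + -4·3 + -1·2.

-12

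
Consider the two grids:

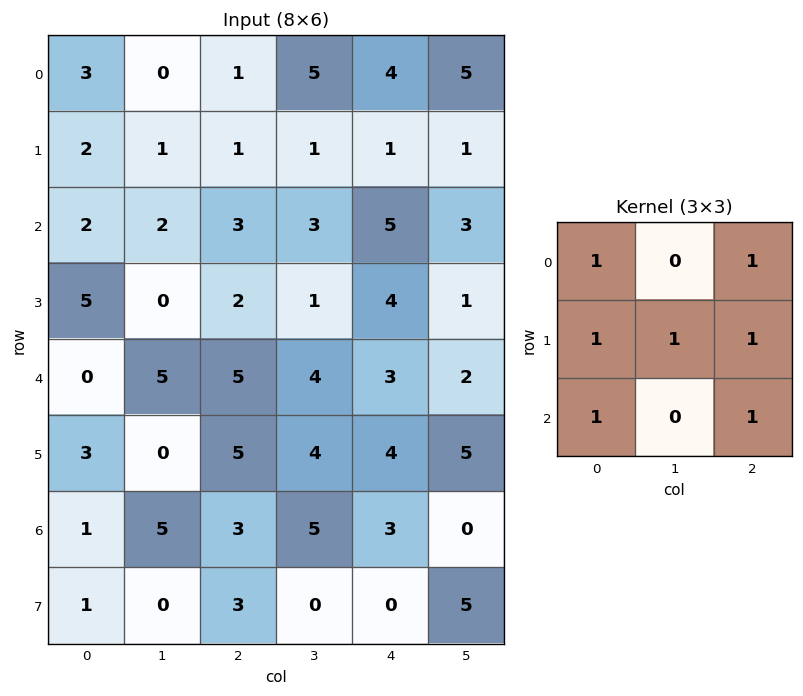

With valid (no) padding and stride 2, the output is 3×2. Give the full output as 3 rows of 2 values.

13 16
17 23
17 27

Output[0,0]: The receptive field on the input at this output position is [3 0 1 / 2 1 1 / 2 2 3]. Elementwise product with the kernel and sum: 3·1 + 1·1 + 2·1 + 1·1 + 1·1 + 2·1 + 3·1.
Output[0,1]: The receptive field on the input at this output position is [1 5 4 / 1 1 1 / 3 3 5]. Elementwise product with the kernel and sum: 1·1 + 4·1 + 1·1 + 1·1 + 1·1 + 3·1 + 5·1.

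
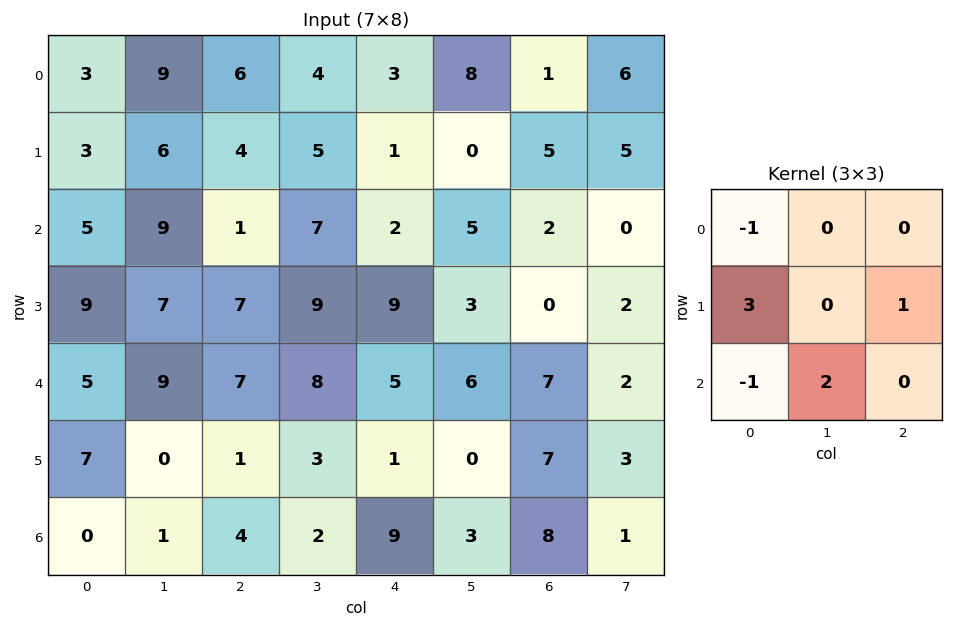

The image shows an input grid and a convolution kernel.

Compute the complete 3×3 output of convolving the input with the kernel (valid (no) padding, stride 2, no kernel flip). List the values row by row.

23 20 13
42 38 32
19 -3 2

Output[0,0]: The receptive field on the input at this output position is [3 9 6 / 3 6 4 / 5 9 1]. Elementwise product with the kernel and sum: 3·-1 + 3·3 + 4·1 + 5·-1 + 9·2.
Output[0,1]: The receptive field on the input at this output position is [6 4 3 / 4 5 1 / 1 7 2]. Elementwise product with the kernel and sum: 6·-1 + 4·3 + 1·1 + 1·-1 + 7·2.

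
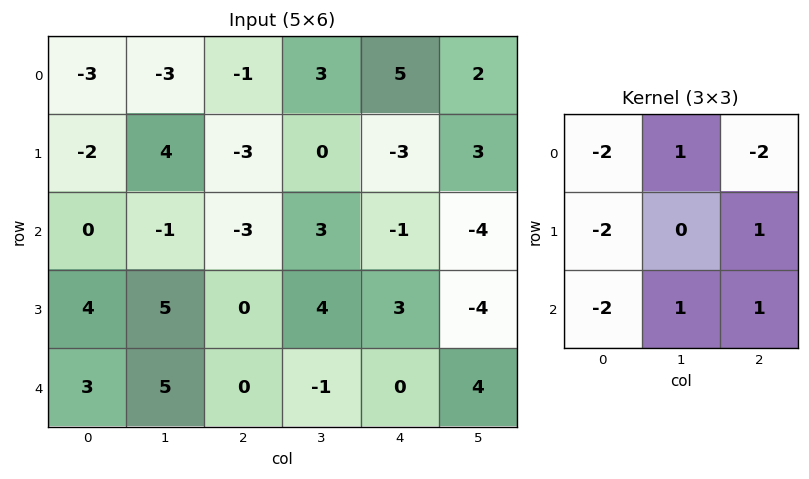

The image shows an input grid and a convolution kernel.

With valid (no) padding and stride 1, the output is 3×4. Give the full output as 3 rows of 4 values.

2 -7 6 -13
8 -12 24 -28
-4 -24 13 -5

Output[0,0]: The receptive field on the input at this output position is [-3 -3 -1 / -2 4 -3 / 0 -1 -3]. Elementwise product with the kernel and sum: -3·-2 + -3·1 + -1·-2 + -2·-2 + -3·1 + 0·-2 + -1·1 + -3·1.
Output[0,1]: The receptive field on the input at this output position is [-3 -1 3 / 4 -3 0 / -1 -3 3]. Elementwise product with the kernel and sum: -3·-2 + -1·1 + 3·-2 + 4·-2 + 0·1 + -1·-2 + -3·1 + 3·1.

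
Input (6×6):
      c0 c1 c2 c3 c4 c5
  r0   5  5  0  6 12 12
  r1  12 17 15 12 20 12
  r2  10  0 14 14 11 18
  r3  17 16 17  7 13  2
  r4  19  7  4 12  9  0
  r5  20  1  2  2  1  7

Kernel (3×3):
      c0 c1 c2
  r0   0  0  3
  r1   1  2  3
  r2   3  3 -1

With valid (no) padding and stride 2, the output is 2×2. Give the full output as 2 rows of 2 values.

107 208
216 142

Output[0,0]: The receptive field on the input at this output position is [5 5 0 / 12 17 15 / 10 0 14]. Elementwise product with the kernel and sum: 0·3 + 12·1 + 17·2 + 15·3 + 10·3 + 0·3 + 14·-1.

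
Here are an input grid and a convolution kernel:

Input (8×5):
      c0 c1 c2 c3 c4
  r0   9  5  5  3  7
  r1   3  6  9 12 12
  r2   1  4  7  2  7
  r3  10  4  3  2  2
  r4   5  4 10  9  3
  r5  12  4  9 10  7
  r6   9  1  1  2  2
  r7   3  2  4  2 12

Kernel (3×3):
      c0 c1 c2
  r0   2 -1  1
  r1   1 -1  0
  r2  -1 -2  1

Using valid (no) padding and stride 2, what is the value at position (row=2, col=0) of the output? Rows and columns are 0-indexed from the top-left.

14

The receptive field on the input at this output position is [5 4 10 / 12 4 9 / 9 1 1]. Elementwise product with the kernel and sum: 5·2 + 4·-1 + 10·1 + 12·1 + 4·-1 + 9·-1 + 1·-2 + 1·1.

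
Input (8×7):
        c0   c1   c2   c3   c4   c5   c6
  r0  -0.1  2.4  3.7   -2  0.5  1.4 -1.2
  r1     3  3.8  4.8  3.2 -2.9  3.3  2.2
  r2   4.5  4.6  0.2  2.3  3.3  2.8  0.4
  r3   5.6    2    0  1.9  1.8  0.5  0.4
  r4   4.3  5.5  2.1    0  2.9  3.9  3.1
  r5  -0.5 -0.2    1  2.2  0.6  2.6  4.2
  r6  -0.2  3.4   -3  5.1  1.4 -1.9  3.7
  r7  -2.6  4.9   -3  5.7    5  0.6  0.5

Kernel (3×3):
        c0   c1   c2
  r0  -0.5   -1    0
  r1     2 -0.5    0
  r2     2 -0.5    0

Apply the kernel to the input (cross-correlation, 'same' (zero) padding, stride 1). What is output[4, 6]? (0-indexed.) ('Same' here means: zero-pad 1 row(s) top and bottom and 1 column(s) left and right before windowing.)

The receptive field on the zero-padded input at this output position is [0.5 0.4 0 / 3.9 3.1 0 / 2.6 4.2 0]. Elementwise product with the kernel and sum: 0.5·-0.5 + 0.4·-1 + 3.9·2 + 3.1·-0.5 + 2.6·2 + 4.2·-0.5.

8.7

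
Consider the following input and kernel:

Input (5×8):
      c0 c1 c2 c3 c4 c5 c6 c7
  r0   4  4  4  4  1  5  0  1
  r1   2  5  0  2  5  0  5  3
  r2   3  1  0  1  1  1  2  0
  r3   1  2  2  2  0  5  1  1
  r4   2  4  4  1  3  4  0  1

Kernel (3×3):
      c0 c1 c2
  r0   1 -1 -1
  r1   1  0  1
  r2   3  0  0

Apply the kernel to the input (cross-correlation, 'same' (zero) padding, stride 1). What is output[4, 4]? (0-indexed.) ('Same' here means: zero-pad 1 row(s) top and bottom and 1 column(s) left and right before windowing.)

The receptive field on the zero-padded input at this output position is [2 0 5 / 1 3 4 / 0 0 0]. Elementwise product with the kernel and sum: 2·1 + 0·-1 + 5·-1 + 1·1 + 4·1 + 0·3.

2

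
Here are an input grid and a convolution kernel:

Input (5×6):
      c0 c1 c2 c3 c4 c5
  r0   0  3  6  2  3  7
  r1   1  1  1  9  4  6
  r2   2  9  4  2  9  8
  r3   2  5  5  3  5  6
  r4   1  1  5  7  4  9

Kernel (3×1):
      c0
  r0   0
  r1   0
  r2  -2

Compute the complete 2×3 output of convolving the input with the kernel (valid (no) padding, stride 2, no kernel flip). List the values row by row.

Output[0,0]: The receptive field on the input at this output position is [0 / 1 / 2]. Elementwise product with the kernel and sum: 2·-2.

-4 -8 -18
-2 -10 -8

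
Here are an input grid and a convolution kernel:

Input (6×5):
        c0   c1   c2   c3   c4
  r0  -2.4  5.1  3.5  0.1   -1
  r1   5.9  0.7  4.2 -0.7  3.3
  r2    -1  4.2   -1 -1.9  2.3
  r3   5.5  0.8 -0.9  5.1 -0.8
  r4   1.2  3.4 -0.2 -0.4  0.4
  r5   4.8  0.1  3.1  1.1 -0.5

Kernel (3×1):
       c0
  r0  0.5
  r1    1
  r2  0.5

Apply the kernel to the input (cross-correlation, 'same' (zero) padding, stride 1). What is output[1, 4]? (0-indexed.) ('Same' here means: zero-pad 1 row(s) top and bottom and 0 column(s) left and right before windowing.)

3.95

The receptive field on the zero-padded input at this output position is [-1 / 3.3 / 2.3]. Elementwise product with the kernel and sum: -1·0.5 + 3.3·1 + 2.3·0.5.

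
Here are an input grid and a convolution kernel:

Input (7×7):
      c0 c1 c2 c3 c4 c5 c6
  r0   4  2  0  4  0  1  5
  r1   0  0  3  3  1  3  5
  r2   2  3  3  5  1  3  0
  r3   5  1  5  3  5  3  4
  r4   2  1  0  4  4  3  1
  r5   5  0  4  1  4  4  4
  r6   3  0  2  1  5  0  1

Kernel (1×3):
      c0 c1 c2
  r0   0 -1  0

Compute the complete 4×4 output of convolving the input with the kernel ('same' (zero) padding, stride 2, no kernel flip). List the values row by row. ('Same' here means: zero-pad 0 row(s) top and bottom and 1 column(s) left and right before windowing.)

Output[0,0]: The receptive field on the zero-padded input at this output position is [0 4 2]. Elementwise product with the kernel and sum: 4·-1.
Output[0,1]: The receptive field on the zero-padded input at this output position is [2 0 4]. Elementwise product with the kernel and sum: 0·-1.

-4 0 0 -5
-2 -3 -1 0
-2 0 -4 -1
-3 -2 -5 -1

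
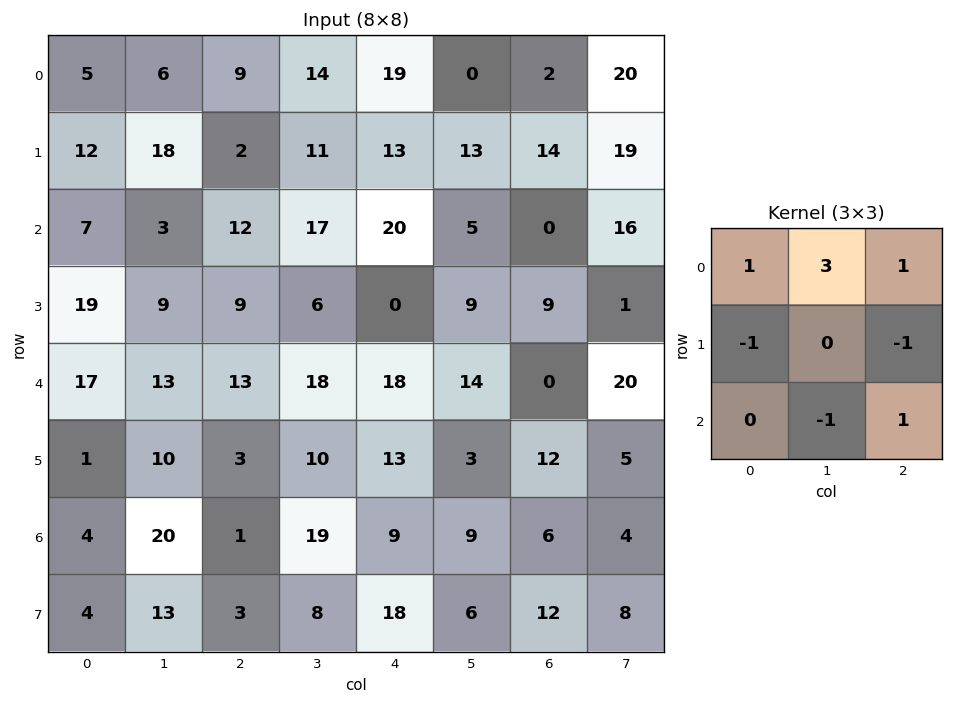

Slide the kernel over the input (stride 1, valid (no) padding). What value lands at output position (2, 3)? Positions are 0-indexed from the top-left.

The receptive field on the input at this output position is [17 20 5 / 6 0 9 / 18 18 14]. Elementwise product with the kernel and sum: 17·1 + 20·3 + 5·1 + 6·-1 + 9·-1 + 18·-1 + 14·1.

63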